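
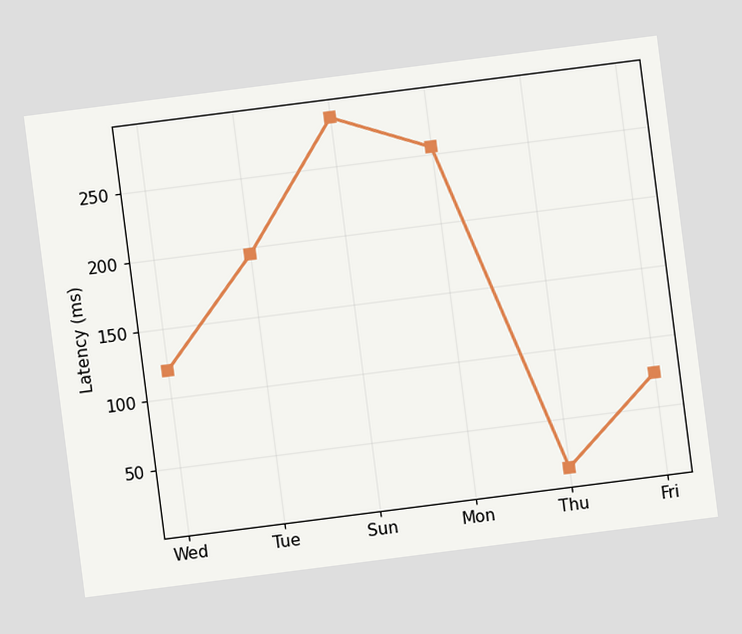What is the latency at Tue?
The chart is tilted about 7° counter-clockwise. At Tue, the line is at 195ms.

195ms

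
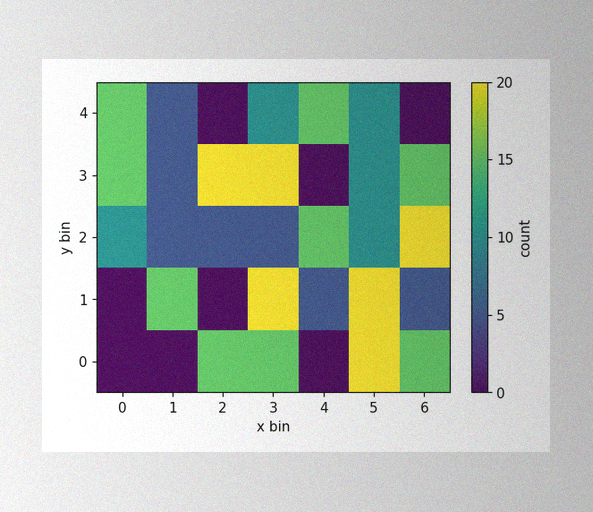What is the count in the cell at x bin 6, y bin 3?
The image has some photo noise and uneven lighting. Matching the cell (6, 3) against the colorbar gives 15.

15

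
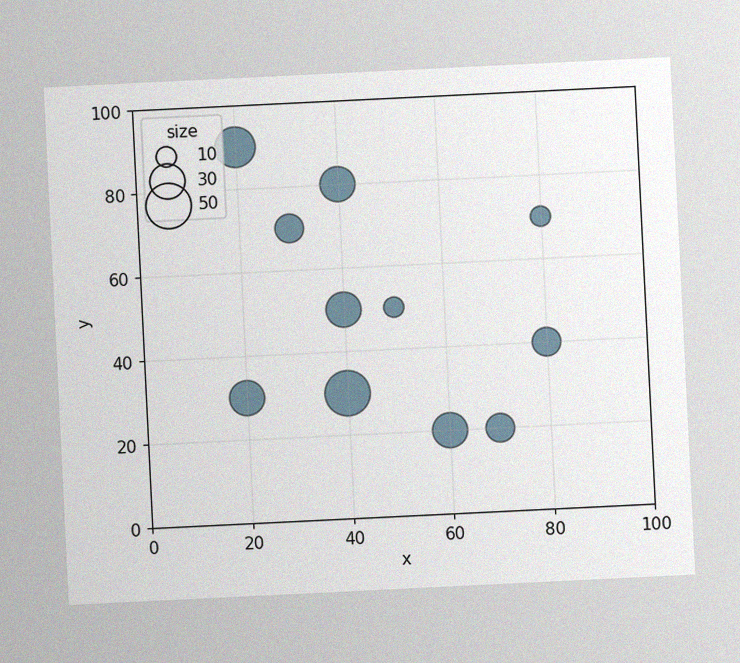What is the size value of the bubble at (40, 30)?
The chart is tilted about 3° counter-clockwise, with some photo noise. Matching the bubble at (40, 30) against the size legend gives 50.

50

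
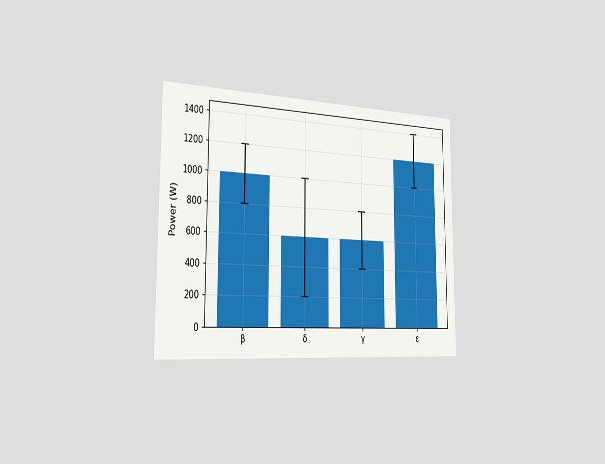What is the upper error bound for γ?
800W

The chart is viewed slightly from the left. The γ bar's upper whisker reaches 800W.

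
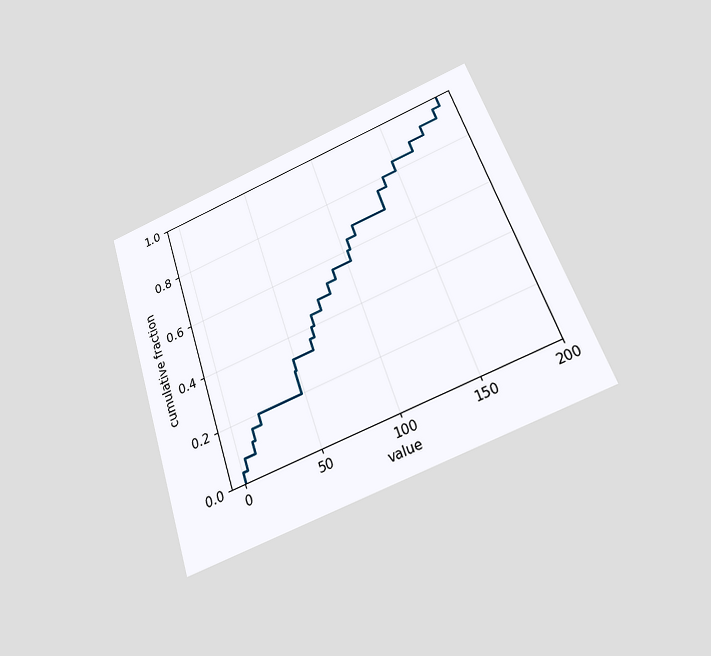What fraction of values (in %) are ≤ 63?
36%

The chart is tilted about 19° counter-clockwise and viewed slightly from below. At x=63 the ECDF step is at 36%.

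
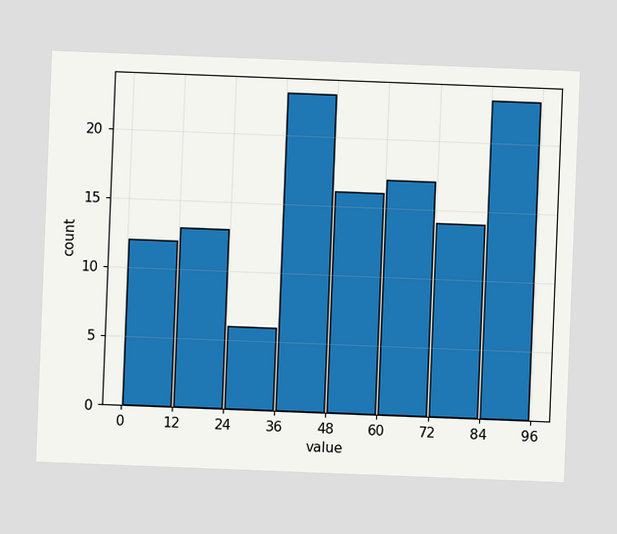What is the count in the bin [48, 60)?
16

The chart is tilted about 2° clockwise. The [48, 60) bin has height 16.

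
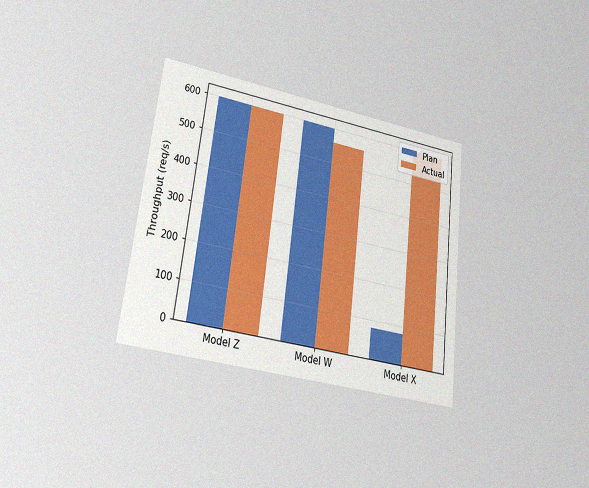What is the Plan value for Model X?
The chart is tilted about 7° clockwise and viewed at a slight angle, with some photo noise. The Plan bar at Model X reaches 80req/s on the y-axis.

80req/s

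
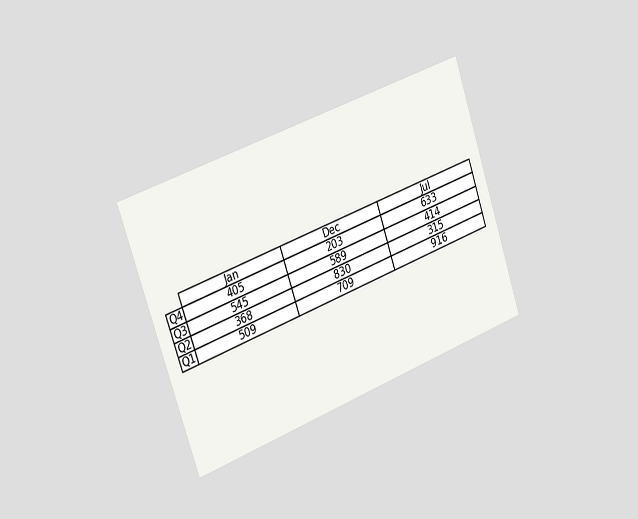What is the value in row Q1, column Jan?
The chart is tilted about 19° counter-clockwise and viewed slightly from the left. The (Q1, Jan) cell reads 509.

509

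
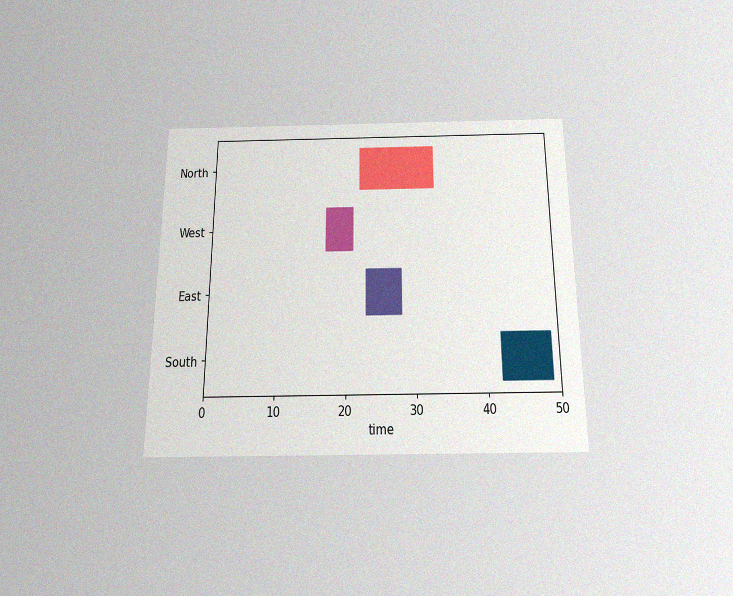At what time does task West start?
The chart is viewed slightly from below, with some photo noise. The West bar begins at t=17.

17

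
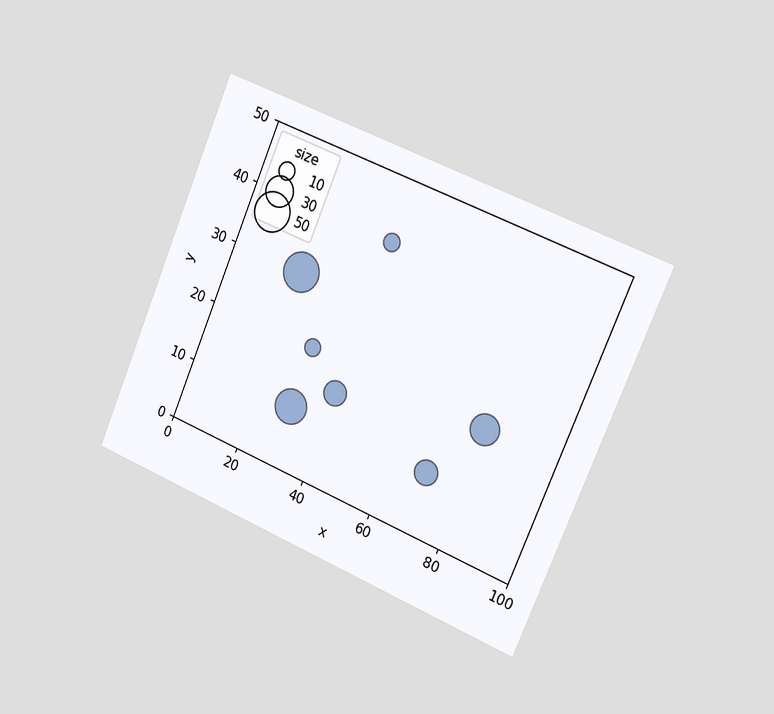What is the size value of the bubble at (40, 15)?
20

The chart is tilted about 23° clockwise and viewed slightly from the right. Matching the bubble at (40, 15) against the size legend gives 20.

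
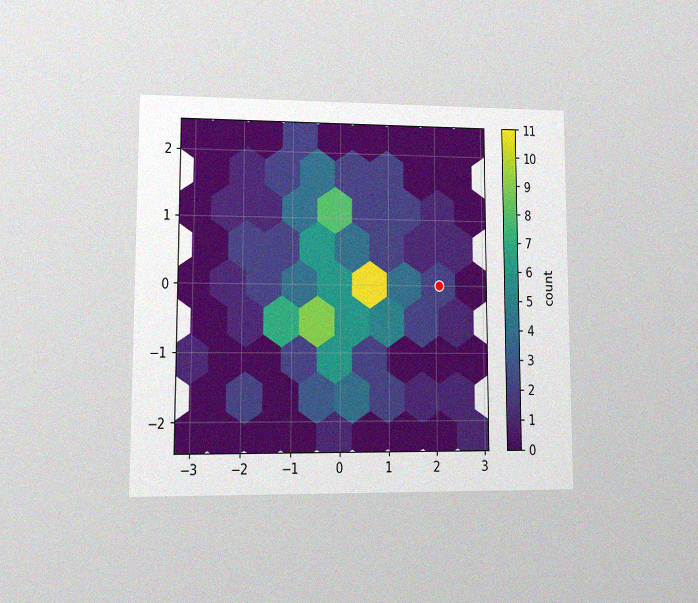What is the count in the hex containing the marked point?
The chart is viewed at a slight angle, with some photo noise. The marked hex reads 2 on the colorbar.

2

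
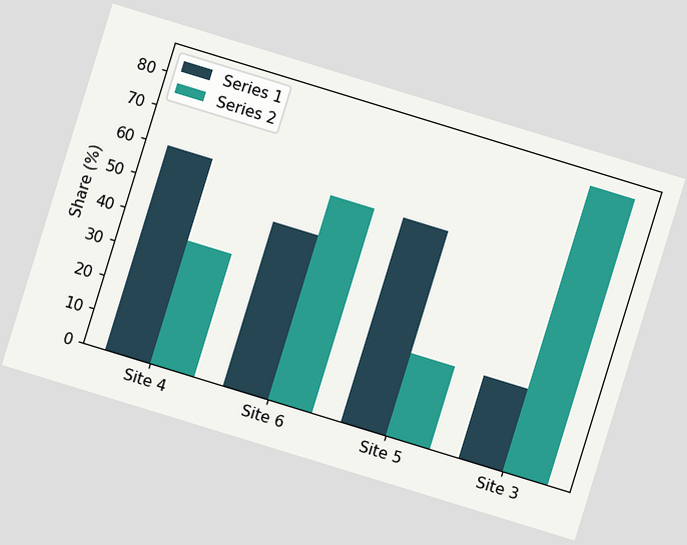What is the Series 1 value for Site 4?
60%

The chart is tilted about 17° clockwise. The Series 1 bar at Site 4 reaches 60% on the y-axis.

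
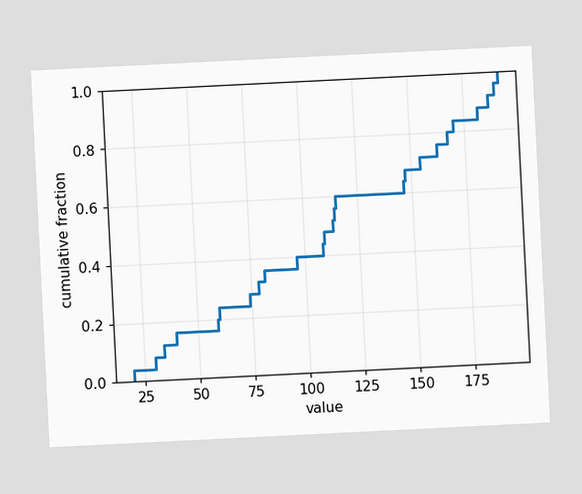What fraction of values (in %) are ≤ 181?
88%

The chart is tilted about 3° counter-clockwise. At x=181 the ECDF step is at 88%.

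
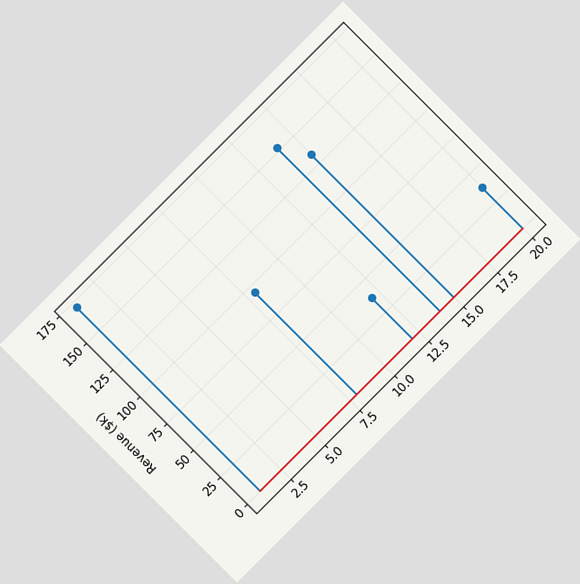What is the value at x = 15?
The chart is tilted about 45° counter-clockwise. The stem at x=15 reaches $133k.

$133k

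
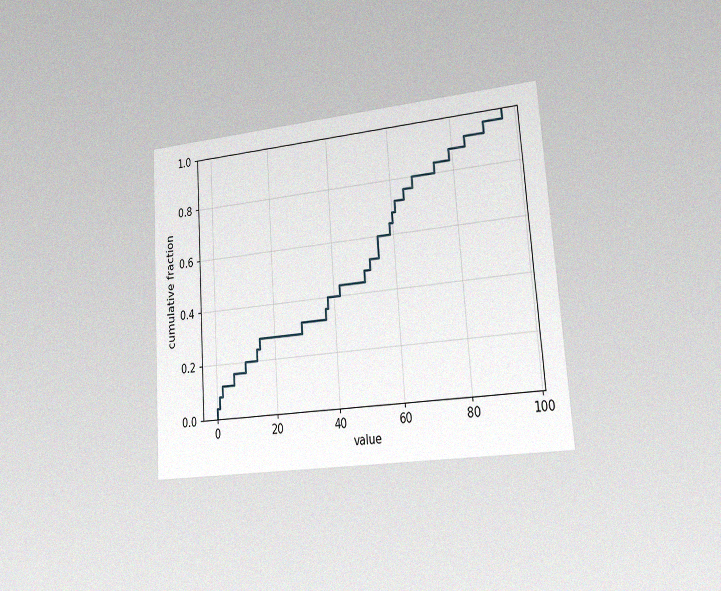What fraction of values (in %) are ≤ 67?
The chart is tilted about 4° counter-clockwise and viewed slightly from the right, with some photo noise. At x=67 the ECDF step is at 80%.

80%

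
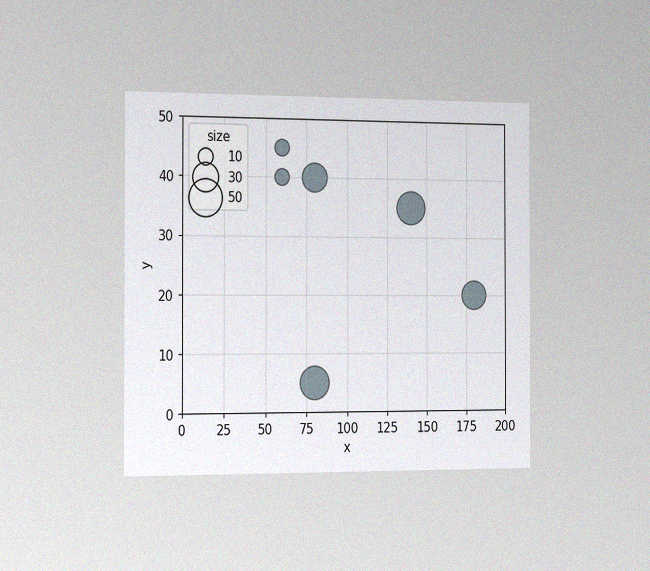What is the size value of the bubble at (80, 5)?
The chart is viewed slightly from the left, with some photo noise. Matching the bubble at (80, 5) against the size legend gives 40.

40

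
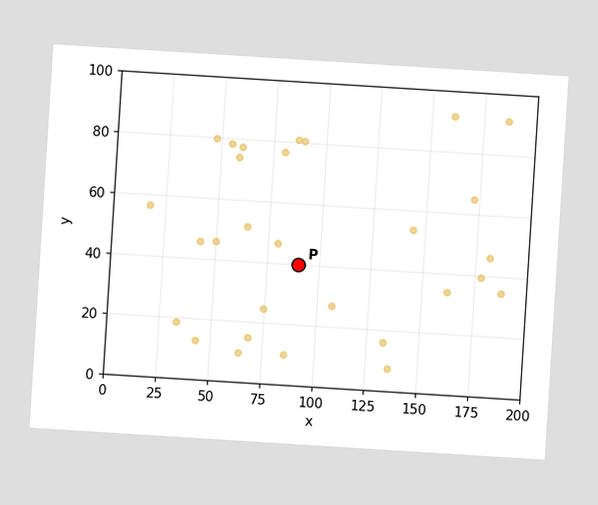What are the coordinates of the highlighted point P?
The chart is tilted about 4° clockwise. Following the gridlines from P to each axis, P sits at (90, 40).

(90, 40)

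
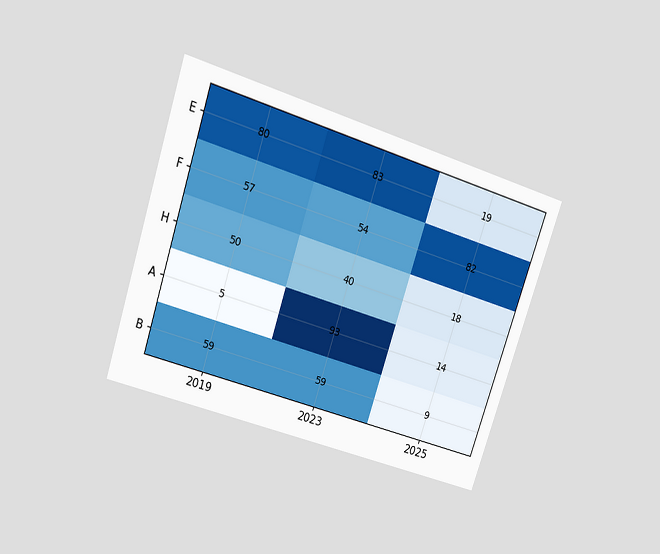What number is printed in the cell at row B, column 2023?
59

The chart is tilted about 18° clockwise and viewed slightly from above. The (B, 2023) cell reads 59.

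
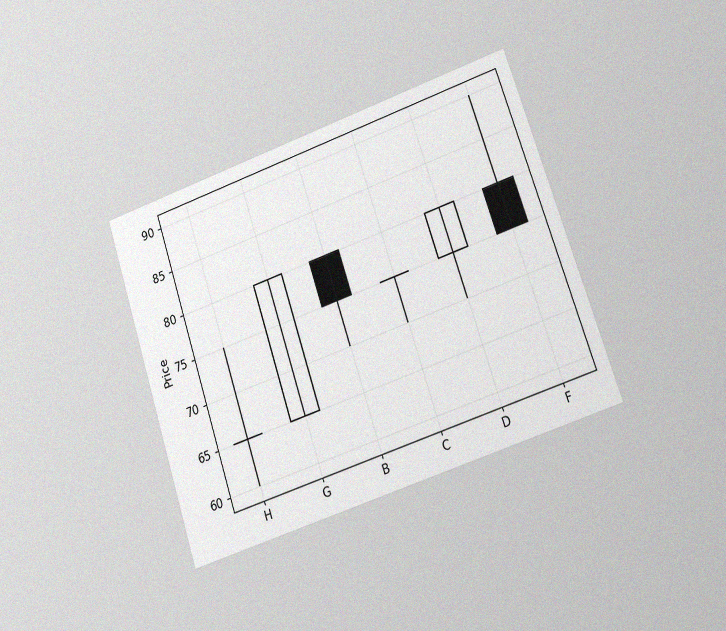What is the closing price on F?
75

The chart is tilted about 19° counter-clockwise and viewed at a slight angle, with some photo noise. The F candle closes at 75.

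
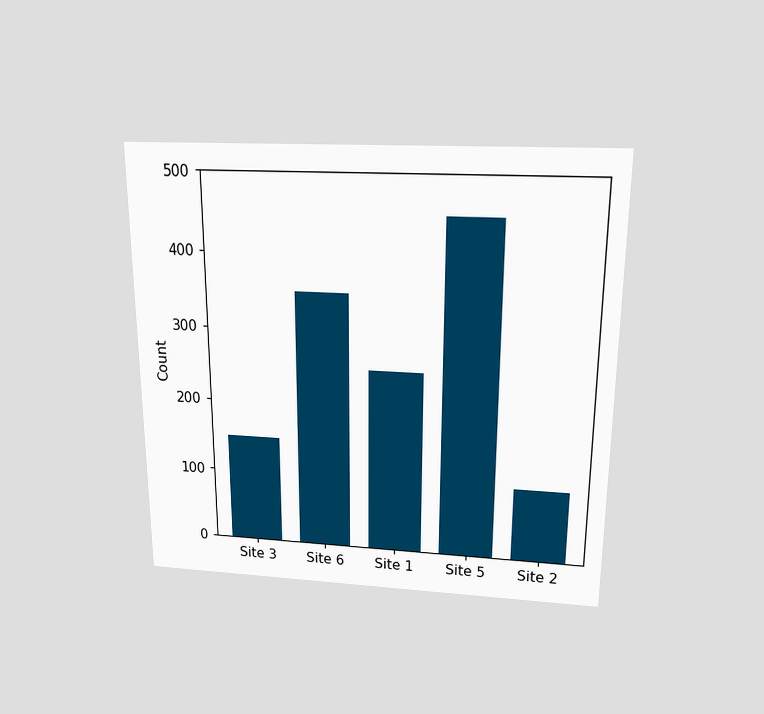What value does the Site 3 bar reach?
150

The chart is viewed slightly from above. Reading along the chart's y-axis, the Site 3 bar reaches 150.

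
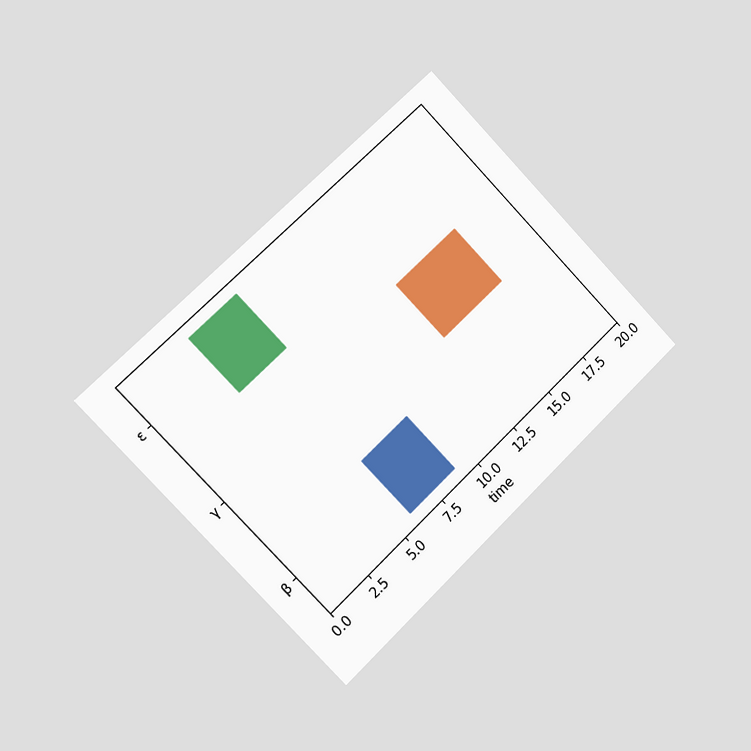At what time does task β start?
The chart is tilted about 44° counter-clockwise and viewed slightly from the left. The β bar begins at t=6.

6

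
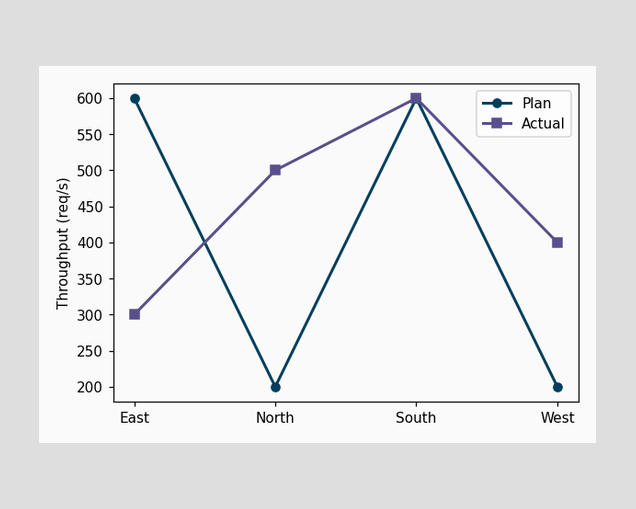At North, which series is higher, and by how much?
At North, Actual sits above the other line by 300req/s.

Actual, by 300req/s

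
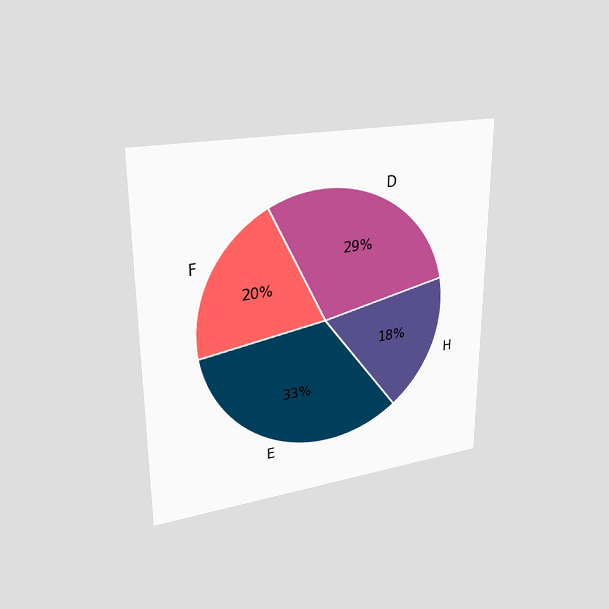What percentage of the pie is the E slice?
The chart is viewed at a slight angle. The E slice takes up 33% of the pie.

33%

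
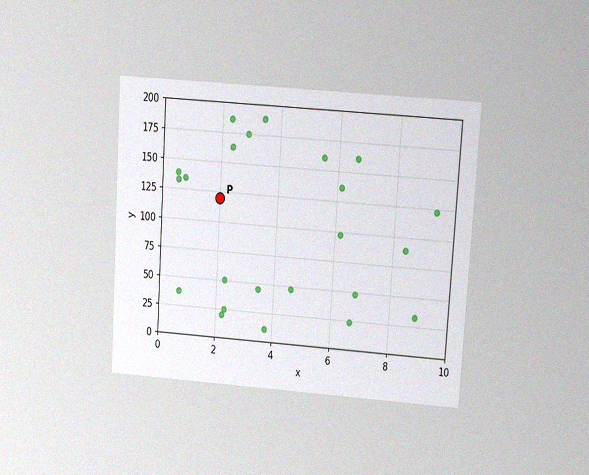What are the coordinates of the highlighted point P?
The chart is tilted about 4° clockwise and viewed at a slight angle, with some photo noise. Following the gridlines from P to each axis, P sits at (2, 120).

(2, 120)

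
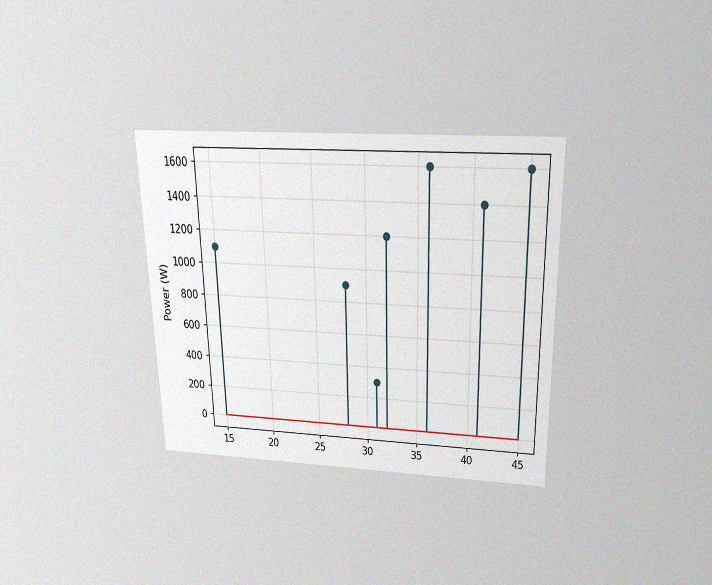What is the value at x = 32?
1200W

The chart is viewed slightly from above, with some photo noise. The stem at x=32 reaches 1200W.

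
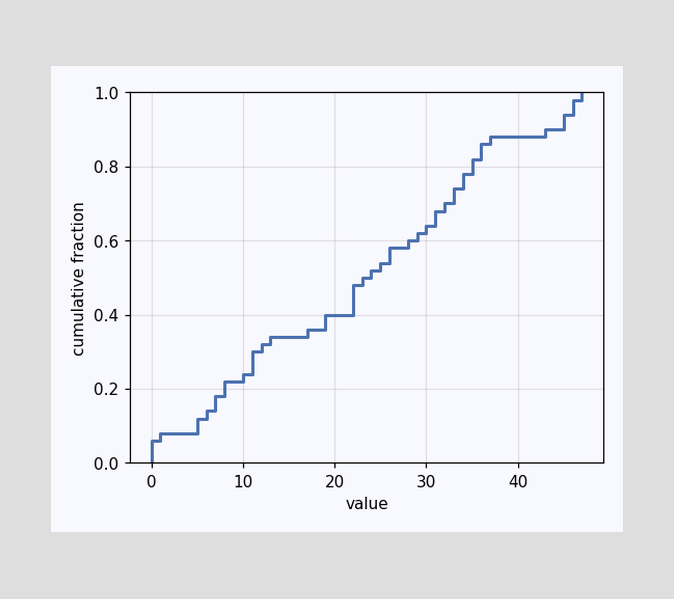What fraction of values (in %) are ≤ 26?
At x=26 the ECDF step is at 58%.

58%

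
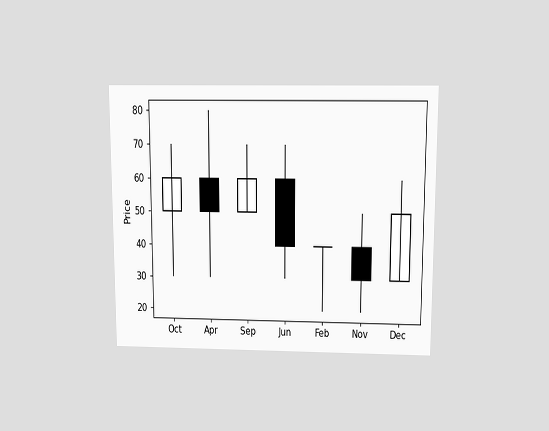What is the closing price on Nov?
30

The chart is viewed slightly from above. The Nov candle closes at 30.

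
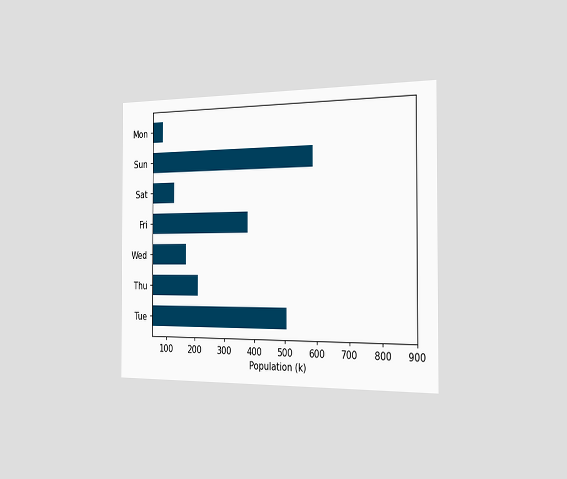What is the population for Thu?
The chart is viewed slightly from the right. Reading along the chart's x-axis, the Thu bar reaches 210k.

210k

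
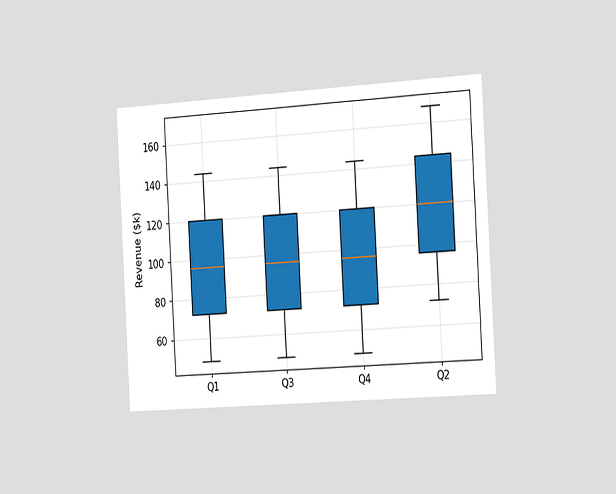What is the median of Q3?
$96k

The chart is tilted about 3° counter-clockwise and viewed slightly from the right. The median line in the Q3 box sits at $96k.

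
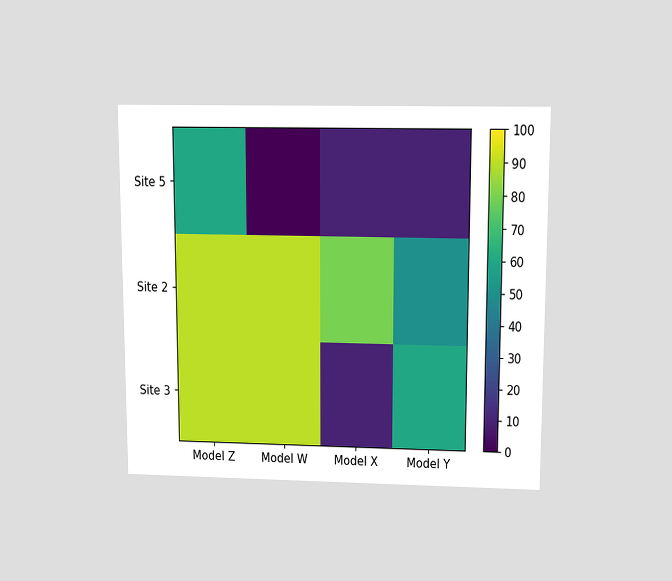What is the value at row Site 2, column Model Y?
50

The chart is viewed slightly from above. Matching cell (Site 2, Model Y) against the colorbar gives 50.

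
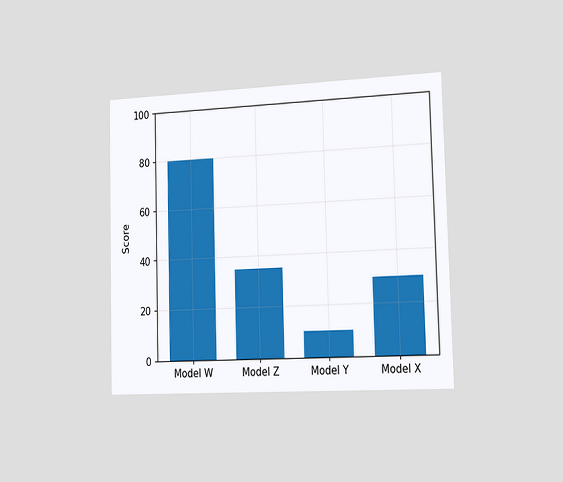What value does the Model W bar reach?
80

The chart is viewed slightly from the right. Reading along the chart's y-axis, the Model W bar reaches 80.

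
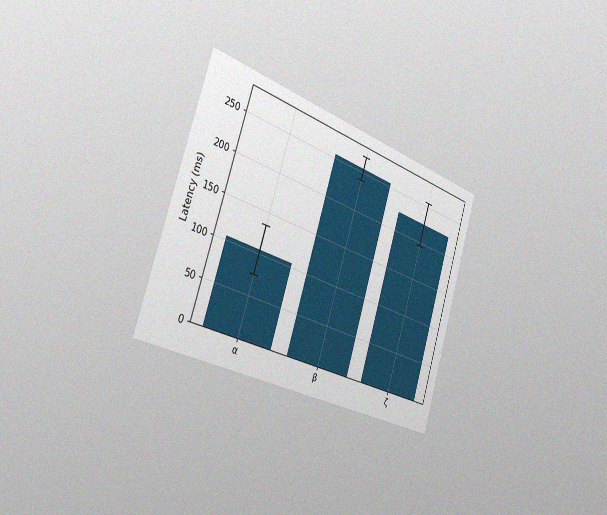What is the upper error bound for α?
The chart is tilted about 18° clockwise and viewed slightly from the left, with some photo noise. The α bar's upper whisker reaches 135ms.

135ms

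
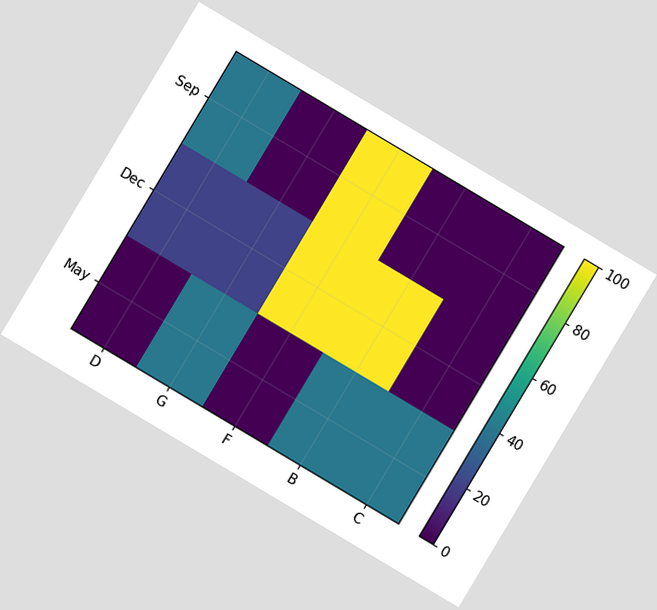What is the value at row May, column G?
The chart is tilted about 31° clockwise. Matching cell (May, G) against the colorbar gives 40.

40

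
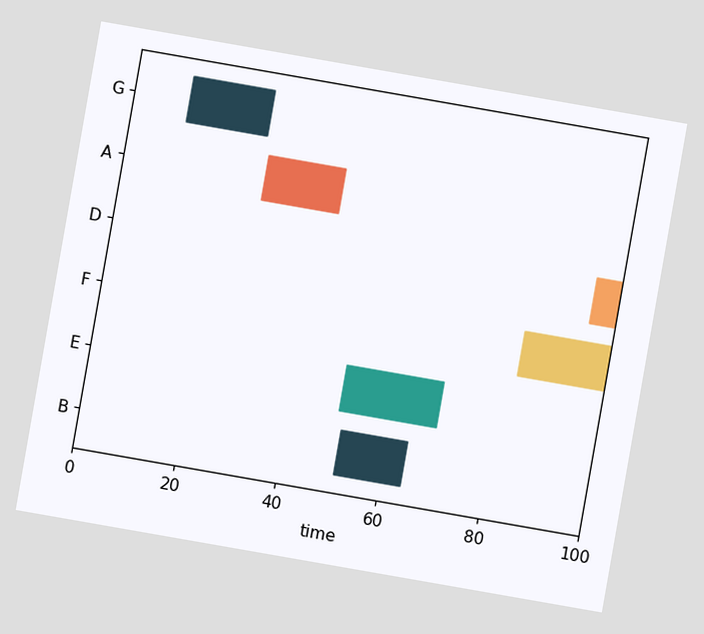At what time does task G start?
The chart is tilted about 10° clockwise. The G bar begins at t=11.

11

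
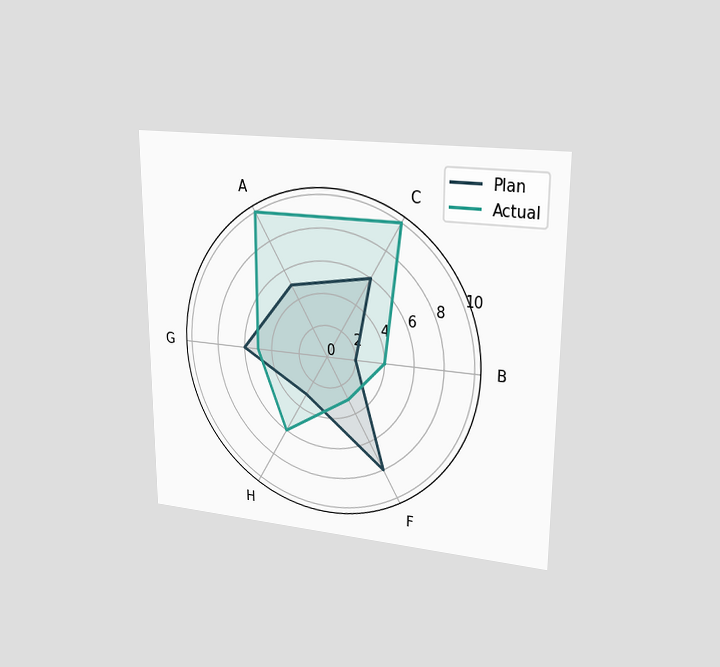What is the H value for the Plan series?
3

The chart is viewed at a slight angle. On the H axis, Plan reaches 3.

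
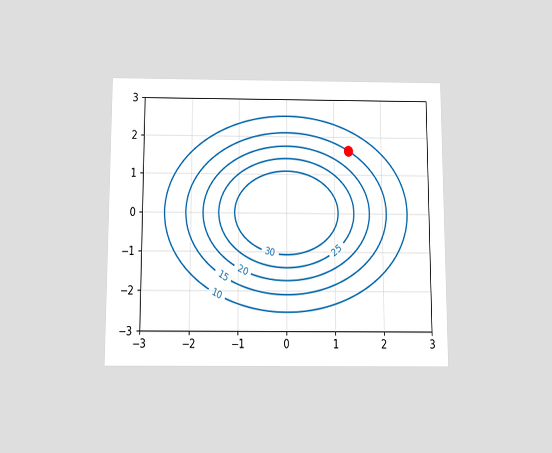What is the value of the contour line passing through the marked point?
The chart is viewed slightly from below. The marked point sits on the contour labelled 15.

15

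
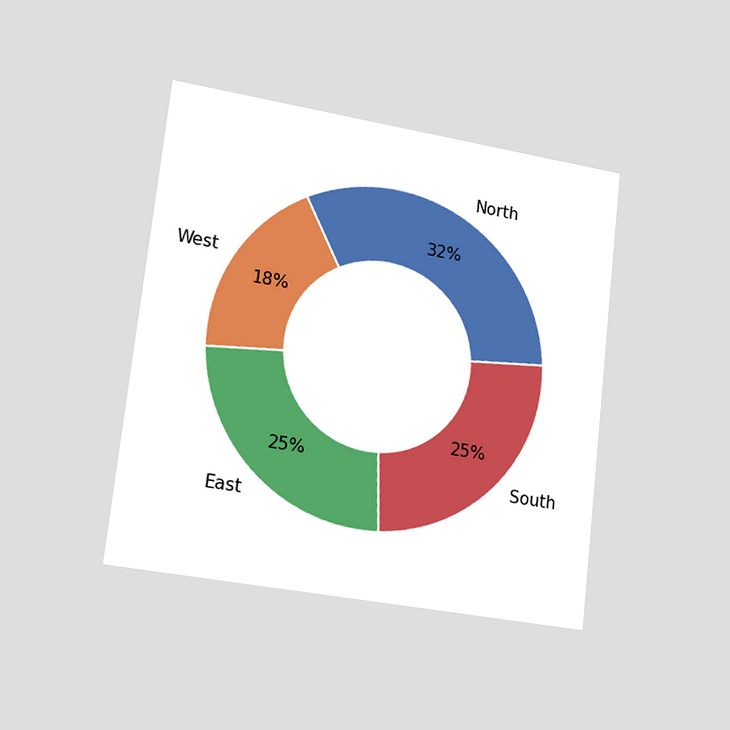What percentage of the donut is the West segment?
The chart is tilted about 6° clockwise and viewed slightly from the left. The West segment takes up 18% of the ring.

18%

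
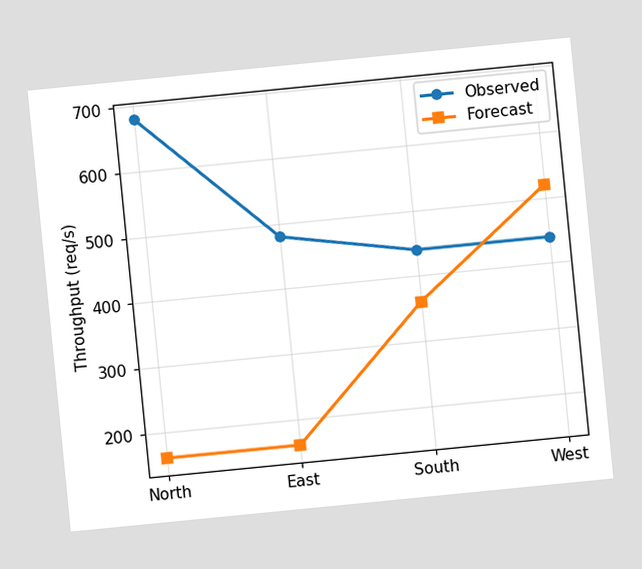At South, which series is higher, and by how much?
The chart is tilted about 6° counter-clockwise. At South, Observed sits above the other line by 80req/s.

Observed, by 80req/s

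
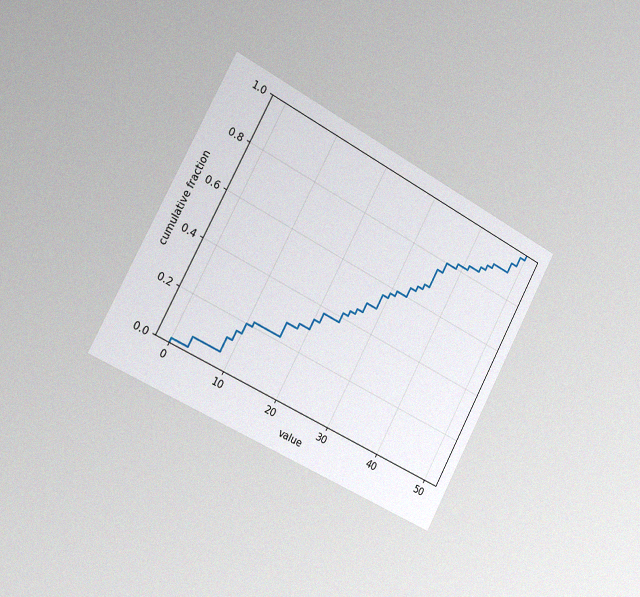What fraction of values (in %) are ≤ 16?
The chart is tilted about 28° clockwise and viewed slightly from the left, with some photo noise. At x=16 the ECDF step is at 28%.

28%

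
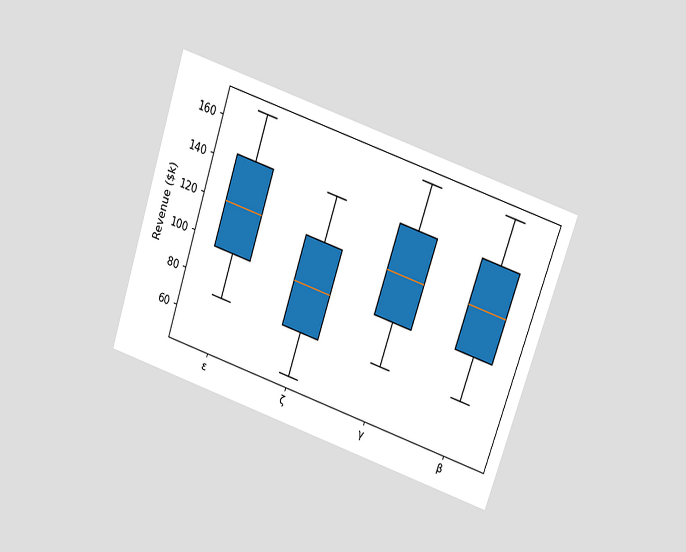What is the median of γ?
$120k

The chart is tilted about 19° clockwise and viewed at a slight angle. The median line in the γ box sits at $120k.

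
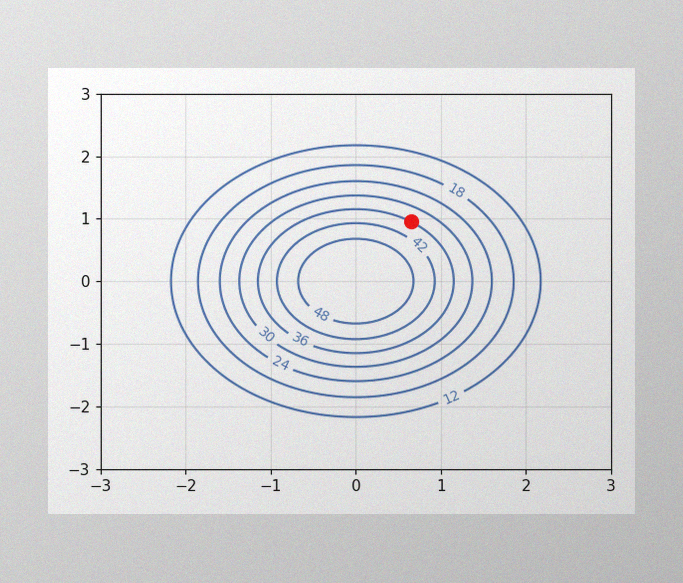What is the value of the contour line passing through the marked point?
The image has some photo noise and uneven lighting. The marked point sits on the contour labelled 36.

36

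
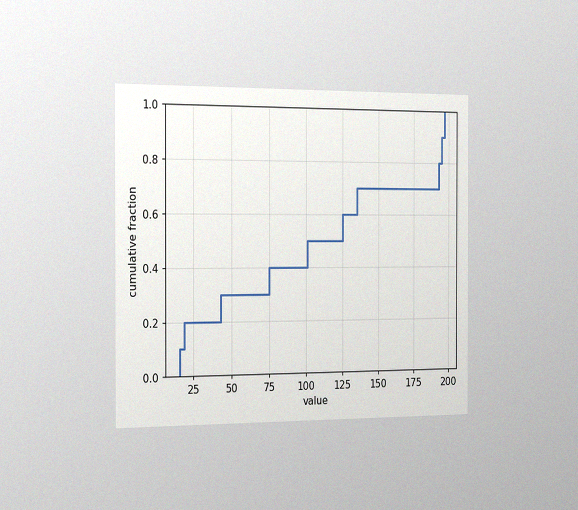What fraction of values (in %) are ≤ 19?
The chart is viewed slightly from the left, with some photo noise. At x=19 the ECDF step is at 20%.

20%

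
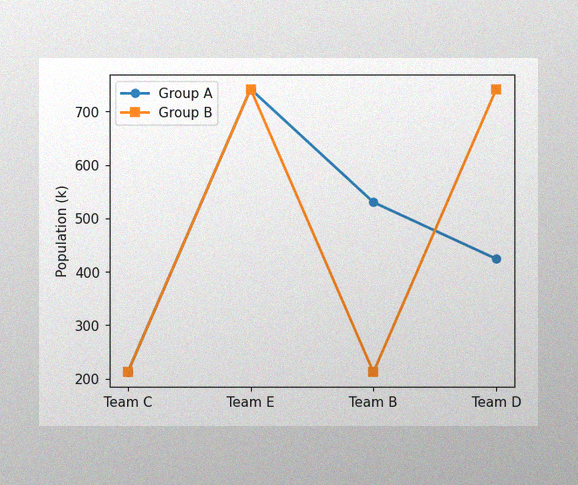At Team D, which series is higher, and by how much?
The image has some photo noise and uneven lighting. At Team D, Group B sits above the other line by 318k.

Group B, by 318k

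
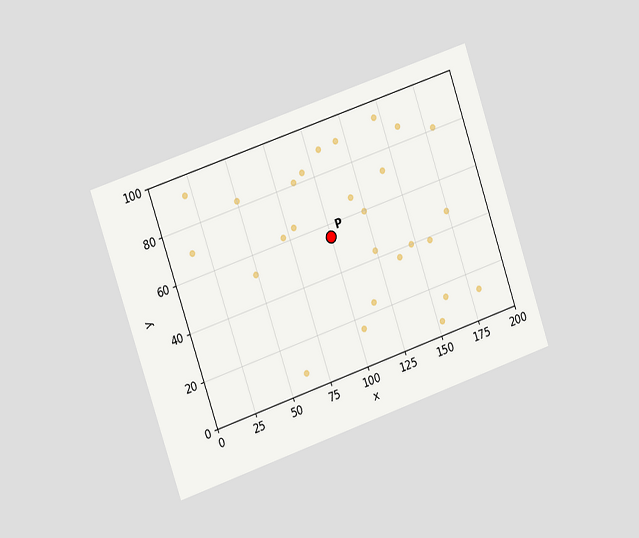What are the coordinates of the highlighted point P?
(100, 55)

The chart is tilted about 19° counter-clockwise and viewed slightly from the left. Following the gridlines from P to each axis, P sits at (100, 55).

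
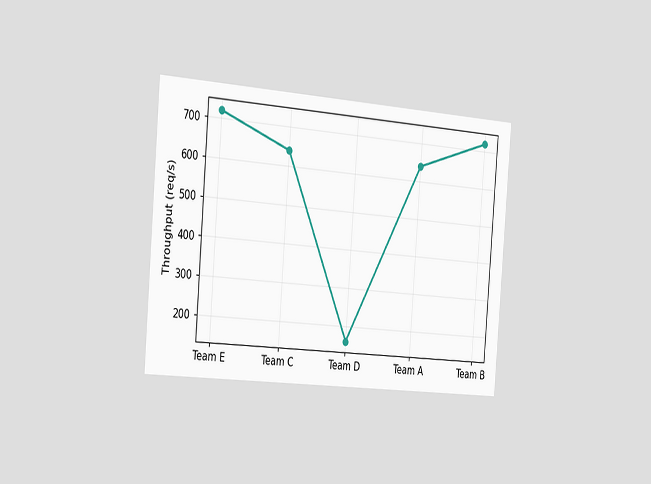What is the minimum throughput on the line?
160req/s

The chart is tilted about 5° clockwise and viewed slightly from the left. The lowest point is at Team D, and reading across to the y-axis gives 160req/s.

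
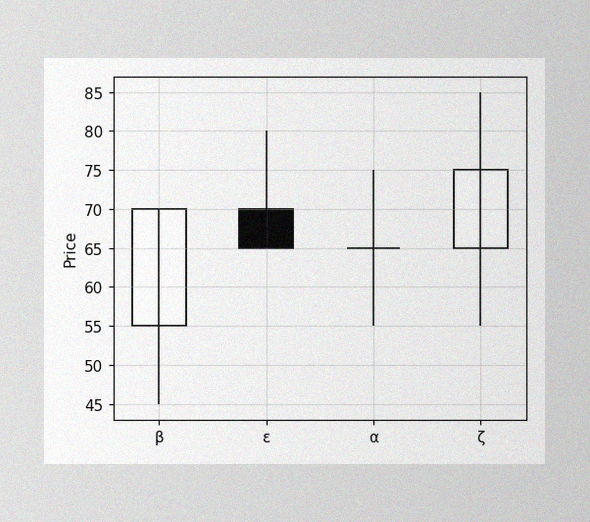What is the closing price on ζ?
75

The image has some photo noise and uneven lighting. The ζ candle closes at 75.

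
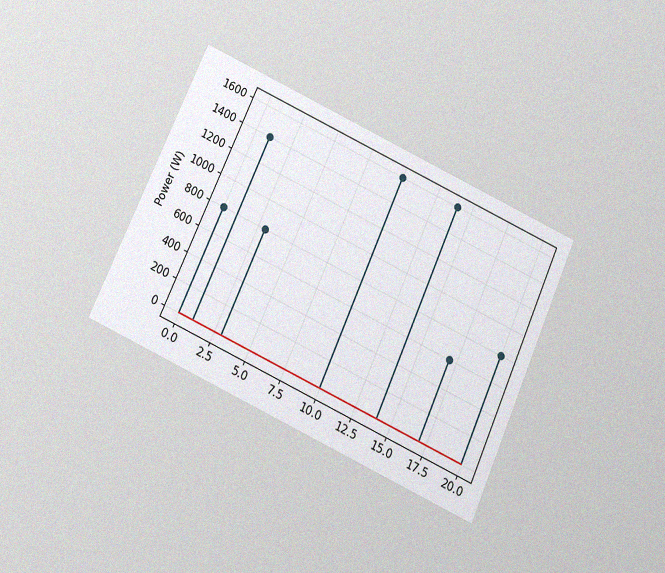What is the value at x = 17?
The chart is tilted about 24° clockwise and viewed slightly from below, with some photo noise. The stem at x=17 reaches 600W.

600W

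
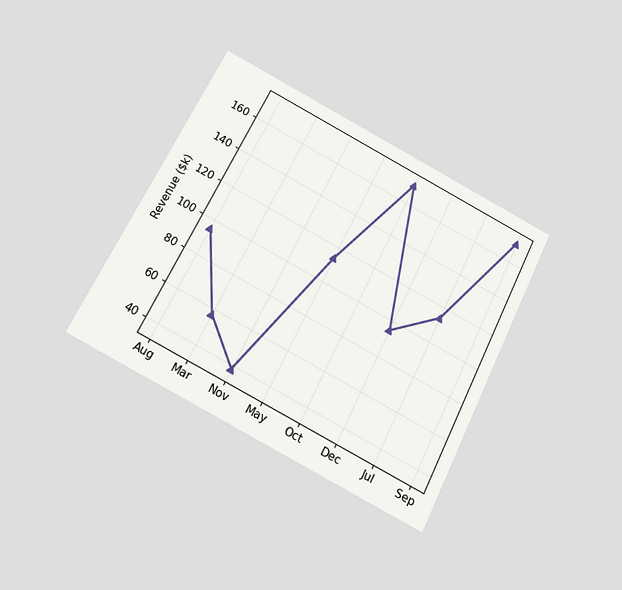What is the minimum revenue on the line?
The chart is tilted about 27° clockwise and viewed slightly from below. The lowest point is at Nov, and reading across to the y-axis gives $38k.

$38k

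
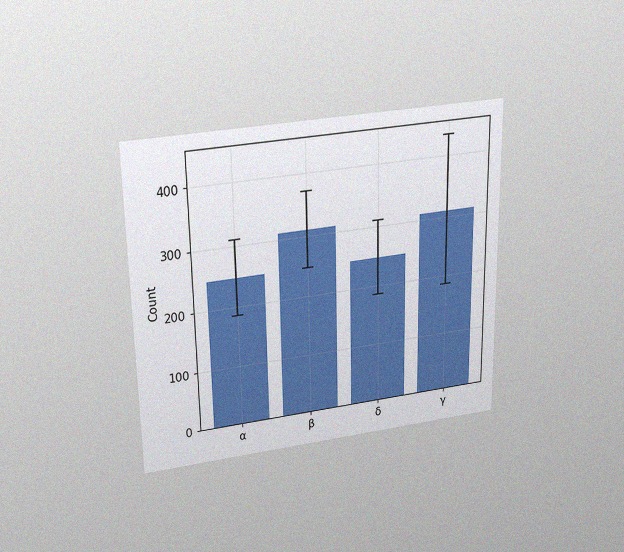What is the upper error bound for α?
310

The chart is viewed slightly from above, with some photo noise. The α bar's upper whisker reaches 310.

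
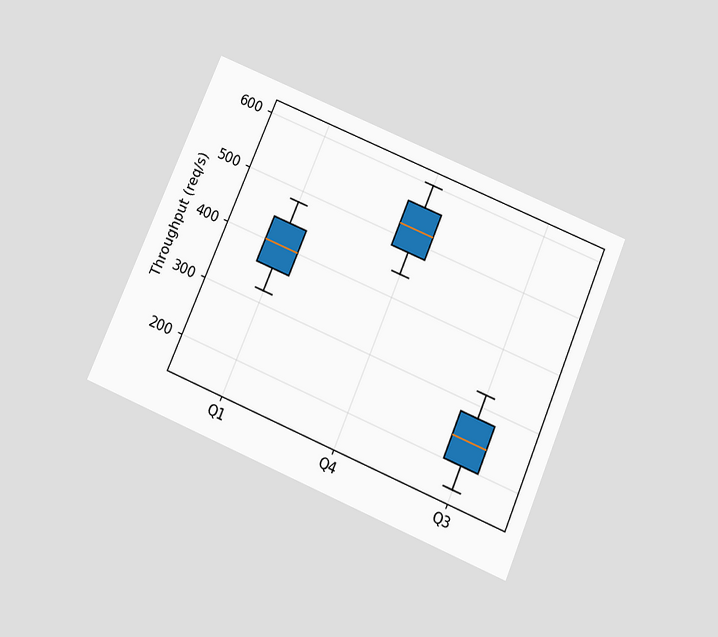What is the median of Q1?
The chart is tilted about 23° clockwise and viewed slightly from below. The median line in the Q1 box sits at 400req/s.

400req/s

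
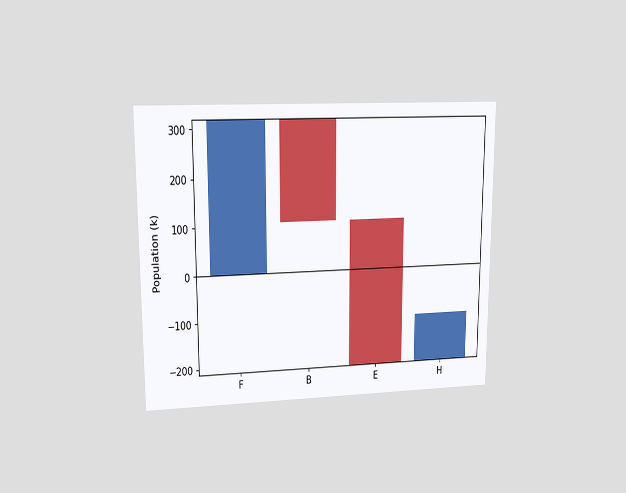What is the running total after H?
-106k

The chart is viewed at a slight angle. After H the running total reaches -106k.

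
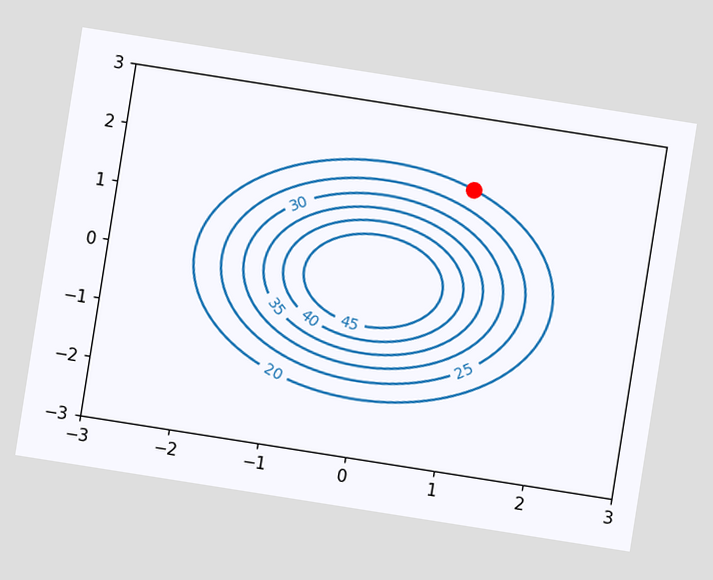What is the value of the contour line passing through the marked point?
The chart is tilted about 9° clockwise. The marked point sits on the contour labelled 20.

20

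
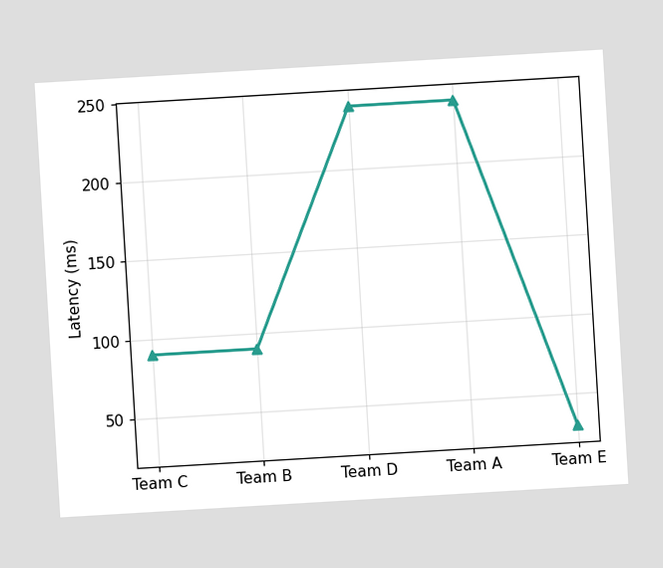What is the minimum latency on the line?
30ms

The chart is tilted about 3° counter-clockwise. The lowest point is at Team E, and reading across to the y-axis gives 30ms.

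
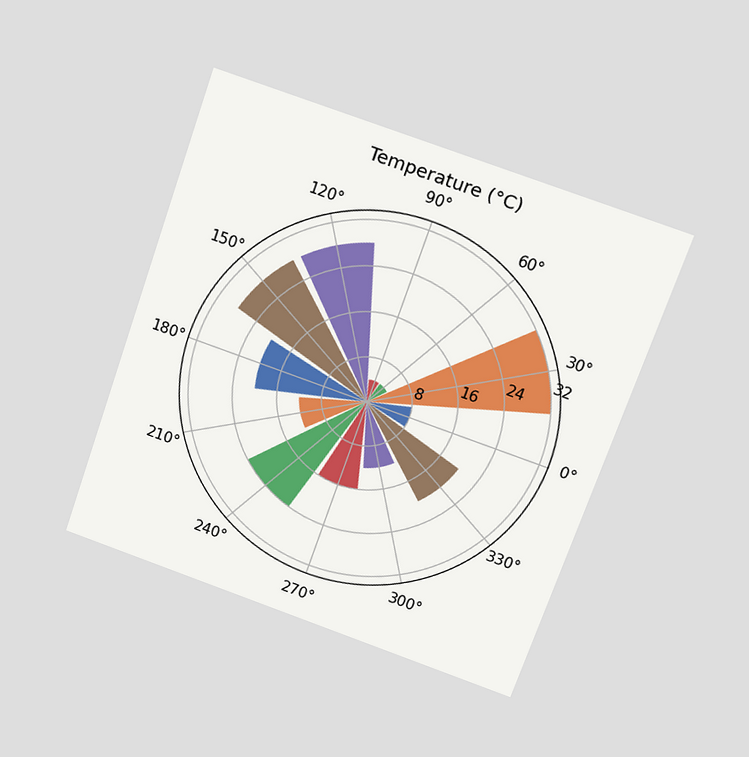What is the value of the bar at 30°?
32°C

The chart is tilted about 19° clockwise and viewed at a slight angle. The bar at 30° reaches 32°C on the radial axis.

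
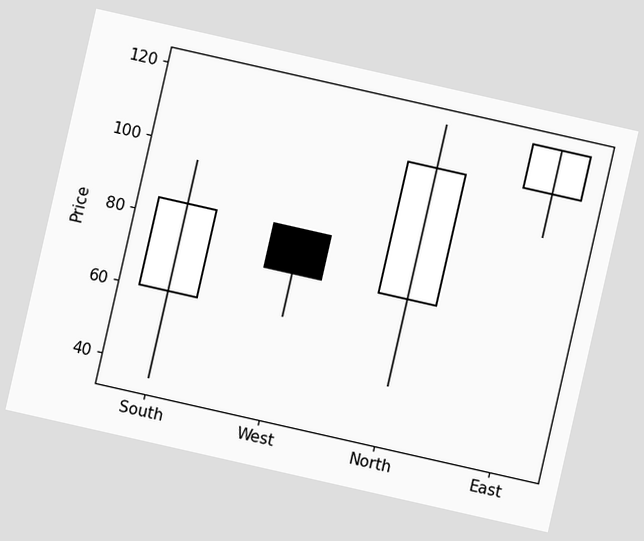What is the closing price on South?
84

The chart is tilted about 13° clockwise. The South candle closes at 84.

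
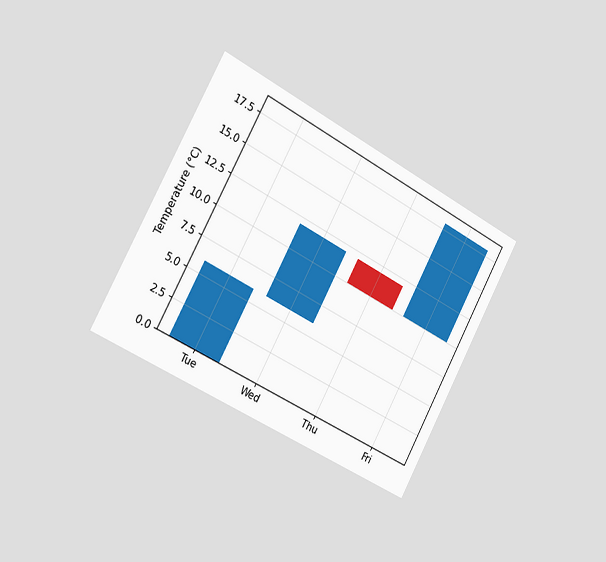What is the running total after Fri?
18°C

The chart is tilted about 28° clockwise and viewed slightly from the left. After Fri the running total reaches 18°C.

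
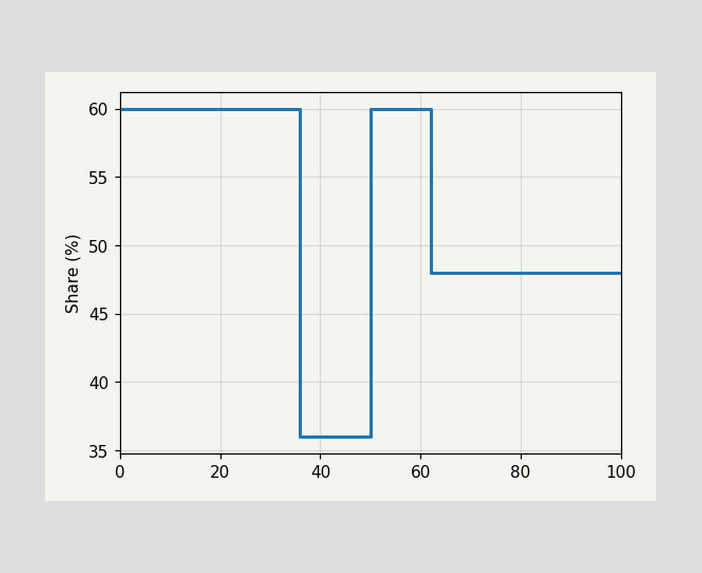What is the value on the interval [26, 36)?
On [26, 36) the step sits at 60%.

60%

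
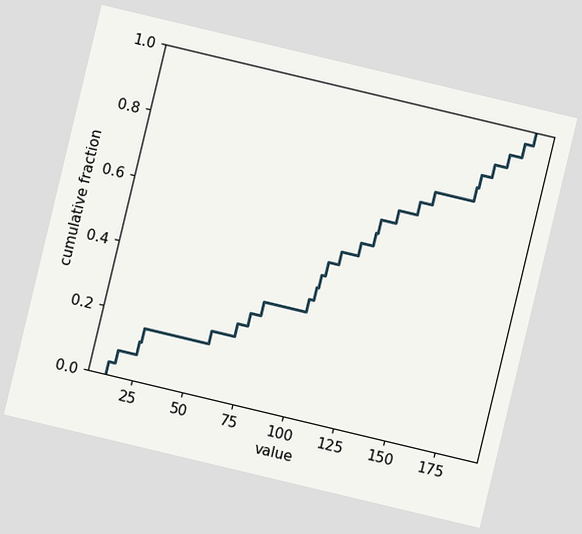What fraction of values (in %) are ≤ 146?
The chart is tilted about 13° clockwise. At x=146 the ECDF step is at 76%.

76%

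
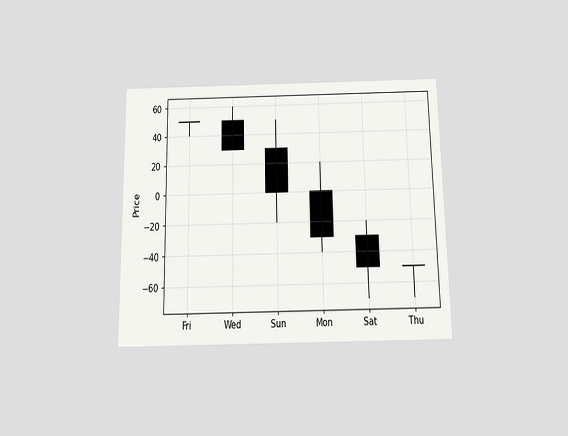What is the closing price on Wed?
30

The chart is viewed slightly from below. The Wed candle closes at 30.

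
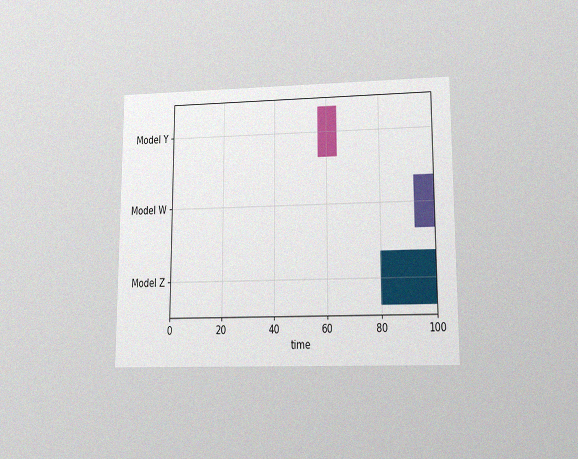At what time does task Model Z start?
The chart is viewed at a slight angle, with some photo noise. The Model Z bar begins at t=80.

80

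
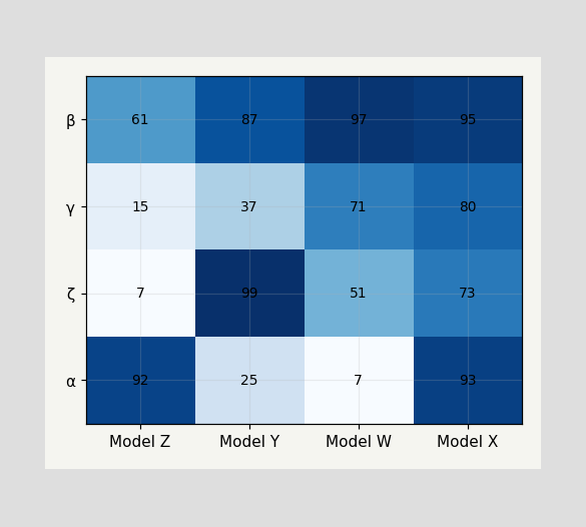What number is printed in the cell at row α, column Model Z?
The (α, Model Z) cell reads 92.

92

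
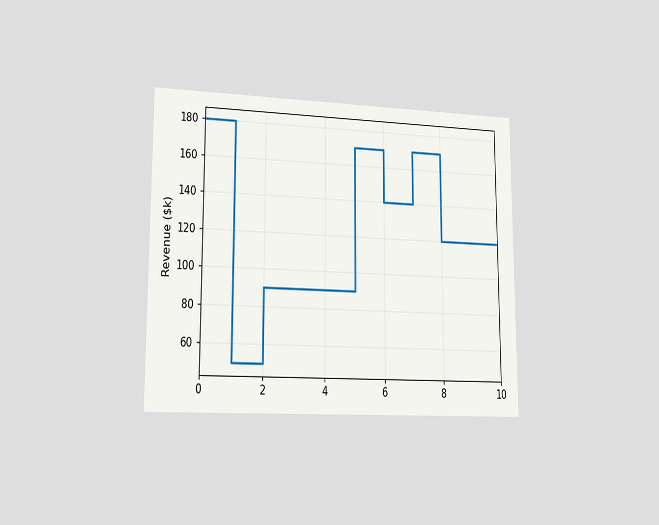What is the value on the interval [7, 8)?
$170k

The chart is viewed slightly from the left. On [7, 8) the step sits at $170k.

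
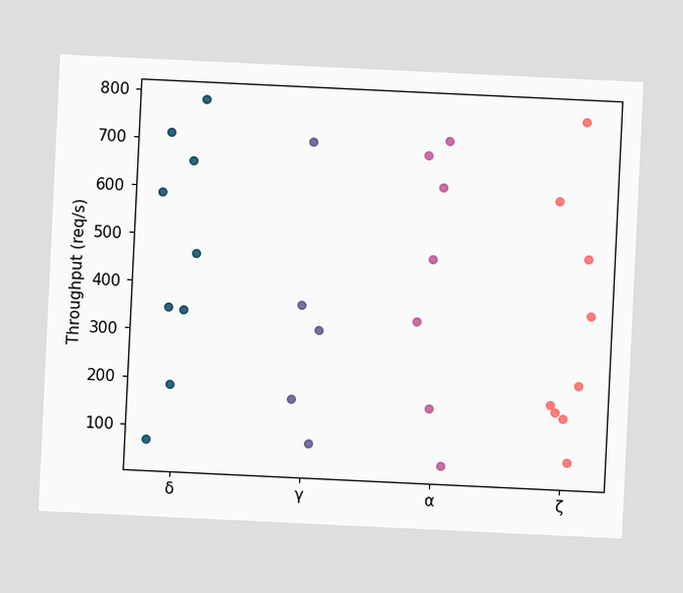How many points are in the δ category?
The chart is tilted about 3° clockwise. Counting the markers in the δ column gives 9.

9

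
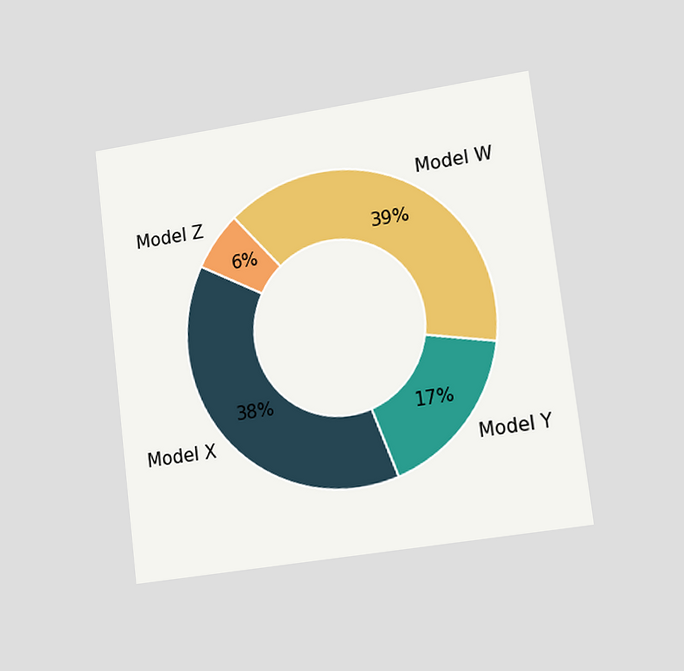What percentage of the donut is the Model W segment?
39%

The chart is tilted about 7° counter-clockwise and viewed slightly from the right. The Model W segment takes up 39% of the ring.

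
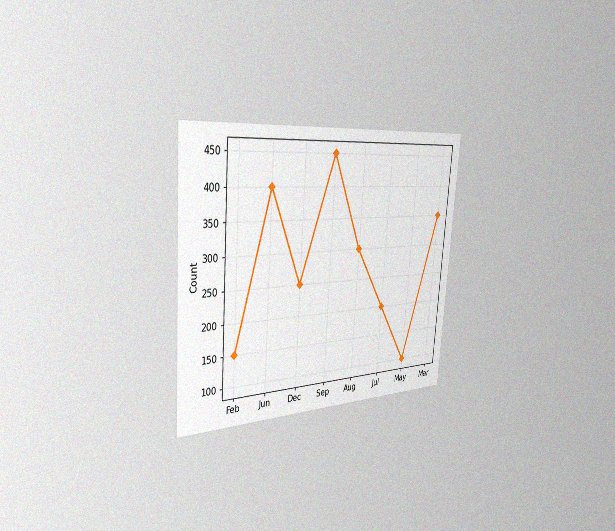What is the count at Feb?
The chart is tilted about 4° clockwise and viewed slightly from the left, with some photo noise. At Feb, the line is at 150.

150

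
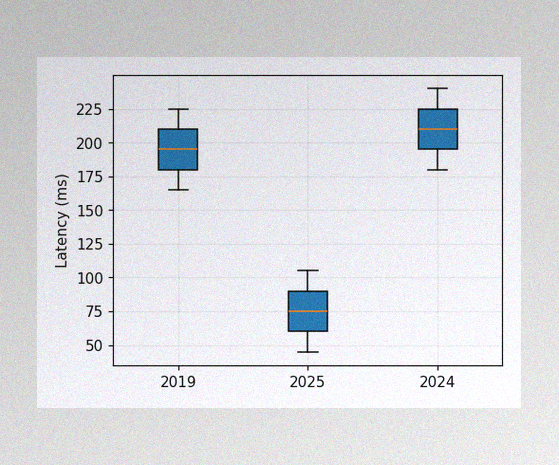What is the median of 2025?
The image has some photo noise and uneven lighting. The median line in the 2025 box sits at 75ms.

75ms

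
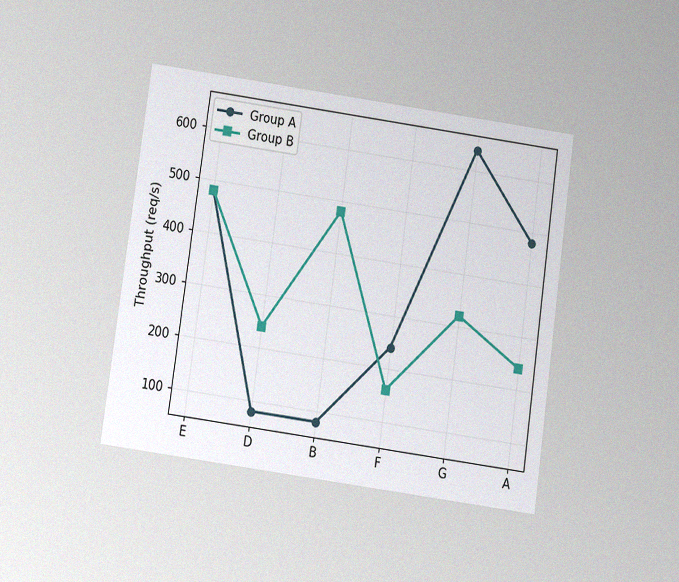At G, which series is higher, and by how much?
Group A, by 320req/s

The chart is tilted about 8° clockwise and viewed slightly from below, with some photo noise. At G, Group A sits above the other line by 320req/s.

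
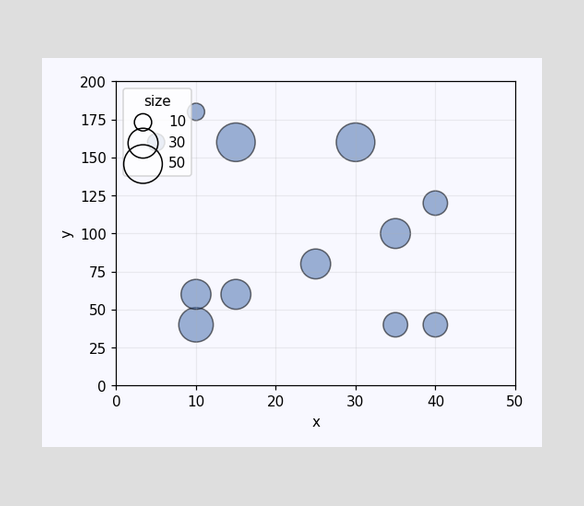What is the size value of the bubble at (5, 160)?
Matching the bubble at (5, 160) against the size legend gives 10.

10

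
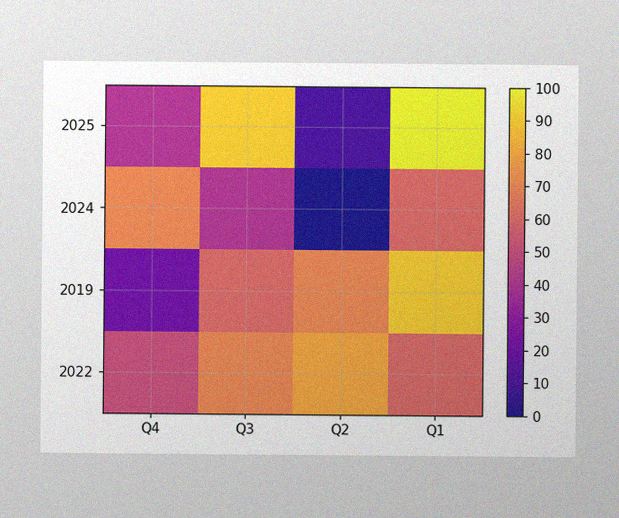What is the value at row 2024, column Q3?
The image has some photo noise and uneven lighting. Matching cell (2024, Q3) against the colorbar gives 40.

40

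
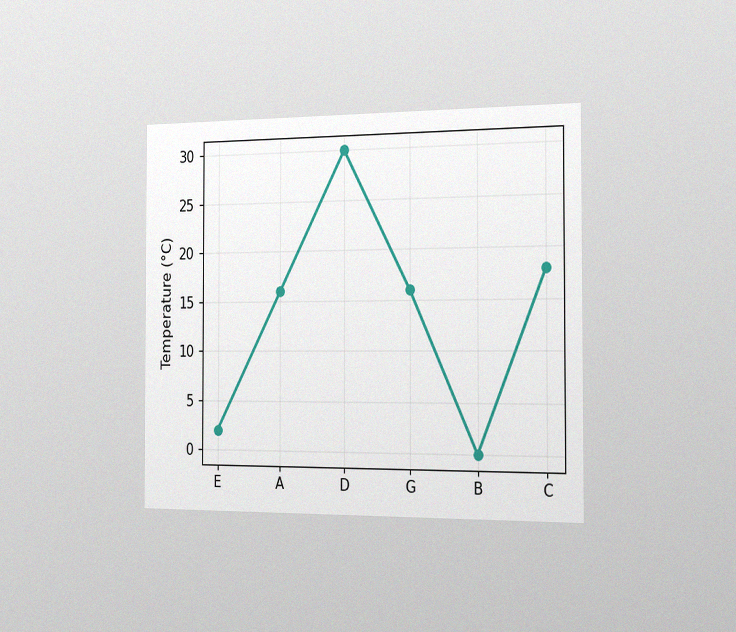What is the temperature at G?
16°C

The chart is viewed slightly from the right, with some photo noise. At G, the line is at 16°C.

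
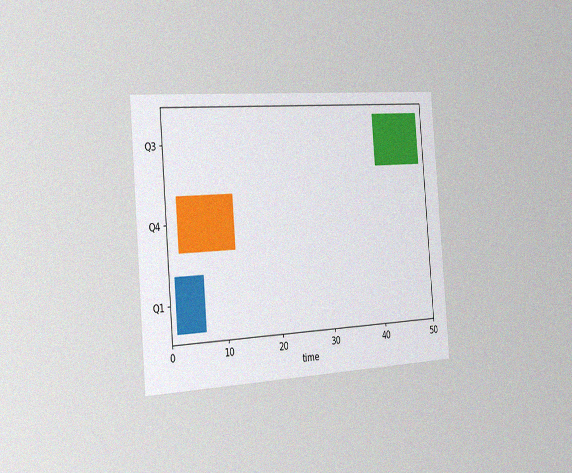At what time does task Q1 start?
The chart is tilted about 5° counter-clockwise and viewed slightly from the left, with some photo noise. The Q1 bar begins at t=1.

1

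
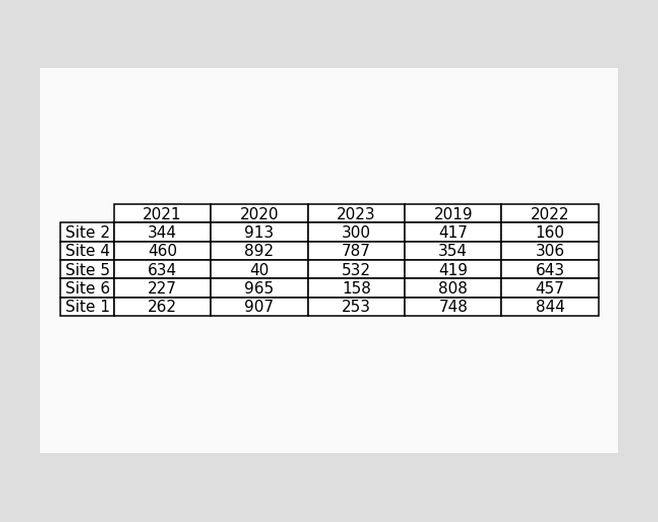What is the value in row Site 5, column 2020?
40

The (Site 5, 2020) cell reads 40.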